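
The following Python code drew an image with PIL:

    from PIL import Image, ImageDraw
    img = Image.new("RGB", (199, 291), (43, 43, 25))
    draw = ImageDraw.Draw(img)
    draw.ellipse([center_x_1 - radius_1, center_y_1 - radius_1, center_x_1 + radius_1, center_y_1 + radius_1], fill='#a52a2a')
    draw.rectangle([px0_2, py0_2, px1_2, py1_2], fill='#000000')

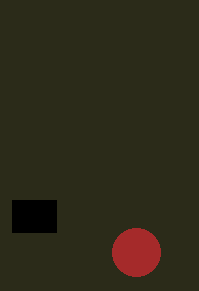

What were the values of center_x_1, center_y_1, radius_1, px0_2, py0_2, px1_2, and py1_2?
center_x_1 = 136, center_y_1 = 252, radius_1 = 24, px0_2 = 12, py0_2 = 200, px1_2 = 56, py1_2 = 232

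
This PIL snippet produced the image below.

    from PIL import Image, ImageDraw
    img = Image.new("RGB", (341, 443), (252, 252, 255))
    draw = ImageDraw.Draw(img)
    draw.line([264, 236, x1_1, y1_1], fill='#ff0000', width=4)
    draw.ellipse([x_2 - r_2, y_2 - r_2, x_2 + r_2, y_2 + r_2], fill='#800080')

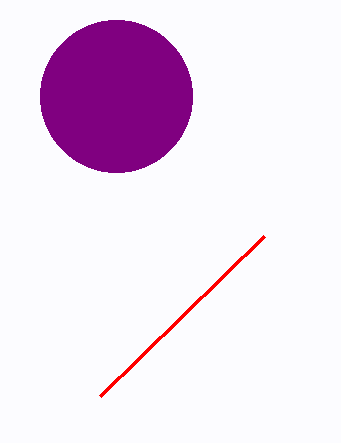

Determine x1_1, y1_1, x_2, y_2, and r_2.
x1_1 = 100, y1_1 = 396, x_2 = 116, y_2 = 96, r_2 = 76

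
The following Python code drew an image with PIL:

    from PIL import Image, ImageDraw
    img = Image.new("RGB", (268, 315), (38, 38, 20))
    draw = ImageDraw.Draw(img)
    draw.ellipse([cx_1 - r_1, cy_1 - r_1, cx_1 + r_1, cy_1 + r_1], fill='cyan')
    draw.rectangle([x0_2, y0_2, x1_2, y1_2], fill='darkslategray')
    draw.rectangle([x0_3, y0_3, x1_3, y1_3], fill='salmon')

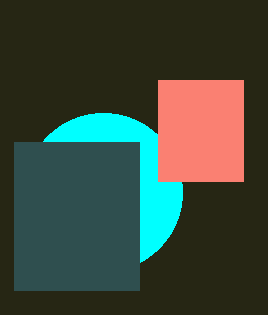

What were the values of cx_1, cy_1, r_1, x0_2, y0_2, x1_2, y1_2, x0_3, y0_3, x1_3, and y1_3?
cx_1 = 103; cy_1 = 192; r_1 = 79; x0_2 = 14; y0_2 = 142; x1_2 = 139; y1_2 = 290; x0_3 = 158; y0_3 = 80; x1_3 = 243; y1_3 = 181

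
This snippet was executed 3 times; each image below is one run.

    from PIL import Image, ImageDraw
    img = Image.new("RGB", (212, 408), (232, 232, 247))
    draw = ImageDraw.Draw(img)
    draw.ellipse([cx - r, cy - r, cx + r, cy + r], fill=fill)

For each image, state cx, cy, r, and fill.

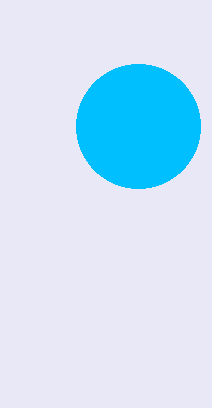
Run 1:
cx = 138, cy = 126, r = 62, fill = 'deepskyblue'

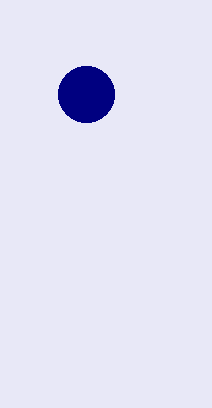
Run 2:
cx = 86, cy = 94, r = 28, fill = 'navy'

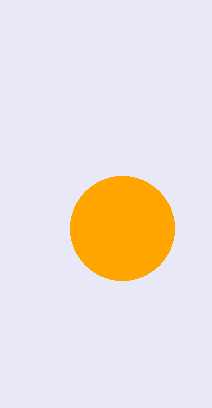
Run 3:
cx = 122
cy = 228
r = 52
fill = 'orange'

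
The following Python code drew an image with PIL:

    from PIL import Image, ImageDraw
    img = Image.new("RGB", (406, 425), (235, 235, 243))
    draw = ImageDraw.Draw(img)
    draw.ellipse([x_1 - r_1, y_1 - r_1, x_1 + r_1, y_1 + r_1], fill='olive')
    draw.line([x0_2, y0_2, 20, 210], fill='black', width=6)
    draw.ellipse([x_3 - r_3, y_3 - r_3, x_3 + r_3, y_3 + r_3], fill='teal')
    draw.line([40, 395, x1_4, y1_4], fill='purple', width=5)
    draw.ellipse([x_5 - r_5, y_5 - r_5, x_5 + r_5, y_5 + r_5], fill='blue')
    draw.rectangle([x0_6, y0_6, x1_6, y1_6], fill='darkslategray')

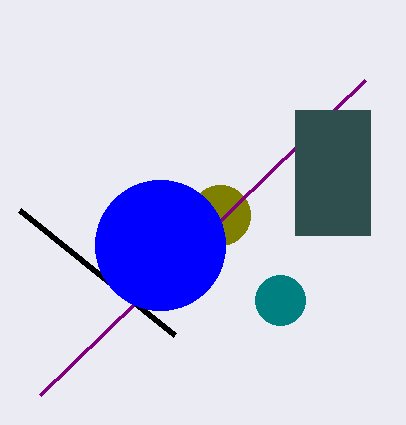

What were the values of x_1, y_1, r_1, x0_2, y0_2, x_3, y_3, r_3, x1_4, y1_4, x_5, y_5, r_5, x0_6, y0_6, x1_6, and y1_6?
x_1 = 220; y_1 = 215; r_1 = 30; x0_2 = 175; y0_2 = 335; x_3 = 280; y_3 = 300; r_3 = 25; x1_4 = 365; y1_4 = 80; x_5 = 160; y_5 = 245; r_5 = 65; x0_6 = 295; y0_6 = 110; x1_6 = 370; y1_6 = 235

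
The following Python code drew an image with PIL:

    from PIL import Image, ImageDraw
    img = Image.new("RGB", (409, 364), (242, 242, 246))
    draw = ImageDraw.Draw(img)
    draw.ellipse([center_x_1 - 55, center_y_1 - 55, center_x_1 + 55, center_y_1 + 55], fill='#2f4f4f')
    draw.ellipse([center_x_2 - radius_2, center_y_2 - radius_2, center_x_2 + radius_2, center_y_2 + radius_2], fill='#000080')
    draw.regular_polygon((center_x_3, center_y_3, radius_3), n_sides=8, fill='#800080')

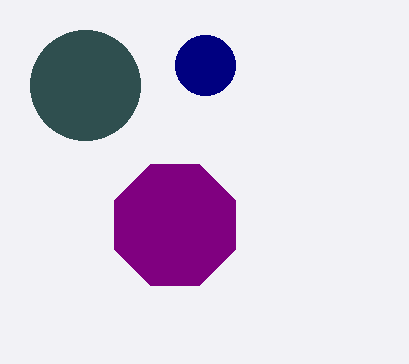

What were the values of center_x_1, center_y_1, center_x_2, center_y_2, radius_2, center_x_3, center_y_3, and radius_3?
center_x_1 = 85
center_y_1 = 85
center_x_2 = 205
center_y_2 = 65
radius_2 = 30
center_x_3 = 175
center_y_3 = 225
radius_3 = 65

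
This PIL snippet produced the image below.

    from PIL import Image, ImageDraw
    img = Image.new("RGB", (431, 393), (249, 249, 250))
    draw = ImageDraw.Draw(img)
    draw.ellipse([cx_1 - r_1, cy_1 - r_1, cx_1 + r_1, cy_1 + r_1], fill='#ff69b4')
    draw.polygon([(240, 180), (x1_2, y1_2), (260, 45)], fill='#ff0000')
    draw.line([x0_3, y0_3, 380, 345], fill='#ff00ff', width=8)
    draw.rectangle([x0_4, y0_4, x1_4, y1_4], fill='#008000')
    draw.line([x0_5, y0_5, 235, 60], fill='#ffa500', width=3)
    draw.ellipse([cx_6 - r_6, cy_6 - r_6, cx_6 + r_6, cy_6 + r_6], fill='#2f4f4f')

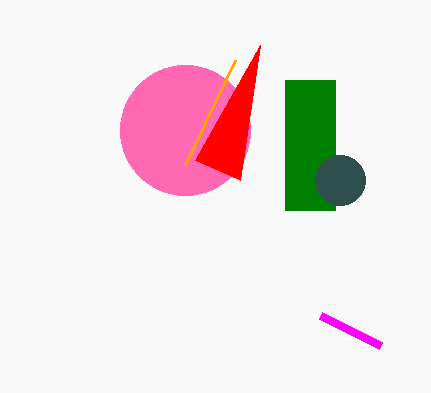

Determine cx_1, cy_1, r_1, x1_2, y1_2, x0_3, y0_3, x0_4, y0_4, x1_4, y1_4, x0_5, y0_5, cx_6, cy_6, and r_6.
cx_1 = 185, cy_1 = 130, r_1 = 65, x1_2 = 195, y1_2 = 160, x0_3 = 320, y0_3 = 315, x0_4 = 285, y0_4 = 80, x1_4 = 335, y1_4 = 210, x0_5 = 185, y0_5 = 165, cx_6 = 340, cy_6 = 180, r_6 = 25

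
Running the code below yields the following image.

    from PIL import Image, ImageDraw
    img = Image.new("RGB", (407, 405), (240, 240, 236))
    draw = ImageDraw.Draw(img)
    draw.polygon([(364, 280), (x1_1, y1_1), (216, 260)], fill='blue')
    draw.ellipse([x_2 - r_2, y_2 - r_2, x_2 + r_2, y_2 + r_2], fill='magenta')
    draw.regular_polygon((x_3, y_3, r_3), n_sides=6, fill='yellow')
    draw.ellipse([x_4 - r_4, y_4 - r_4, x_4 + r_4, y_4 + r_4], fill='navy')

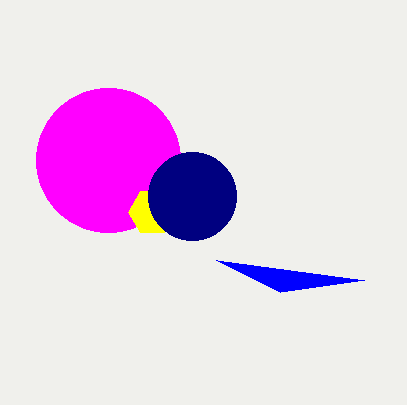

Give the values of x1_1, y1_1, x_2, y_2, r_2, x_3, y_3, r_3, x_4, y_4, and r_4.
x1_1 = 280; y1_1 = 292; x_2 = 108; y_2 = 160; r_2 = 72; x_3 = 152; y_3 = 212; r_3 = 24; x_4 = 192; y_4 = 196; r_4 = 44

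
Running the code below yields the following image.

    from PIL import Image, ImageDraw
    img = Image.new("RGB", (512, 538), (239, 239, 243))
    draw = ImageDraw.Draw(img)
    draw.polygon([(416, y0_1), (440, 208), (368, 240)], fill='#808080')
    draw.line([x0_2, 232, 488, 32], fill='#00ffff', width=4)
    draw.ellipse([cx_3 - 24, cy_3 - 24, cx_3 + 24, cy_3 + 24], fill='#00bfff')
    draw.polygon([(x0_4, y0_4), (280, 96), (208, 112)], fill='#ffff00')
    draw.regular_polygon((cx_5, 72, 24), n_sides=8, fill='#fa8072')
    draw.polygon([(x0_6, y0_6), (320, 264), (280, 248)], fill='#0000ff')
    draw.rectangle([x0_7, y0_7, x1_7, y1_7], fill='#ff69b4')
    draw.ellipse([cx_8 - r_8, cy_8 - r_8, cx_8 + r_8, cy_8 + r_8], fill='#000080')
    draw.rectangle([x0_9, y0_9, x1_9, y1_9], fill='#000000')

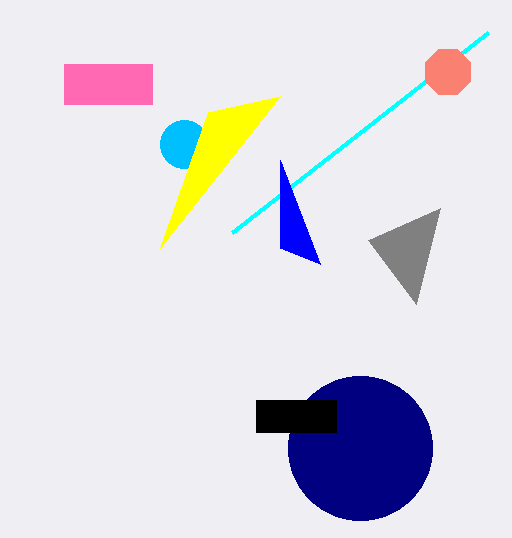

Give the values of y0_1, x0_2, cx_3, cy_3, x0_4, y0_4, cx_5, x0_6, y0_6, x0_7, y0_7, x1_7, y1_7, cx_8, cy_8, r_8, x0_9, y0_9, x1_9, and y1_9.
y0_1 = 304, x0_2 = 232, cx_3 = 184, cy_3 = 144, x0_4 = 160, y0_4 = 248, cx_5 = 448, x0_6 = 280, y0_6 = 160, x0_7 = 64, y0_7 = 64, x1_7 = 152, y1_7 = 104, cx_8 = 360, cy_8 = 448, r_8 = 72, x0_9 = 256, y0_9 = 400, x1_9 = 336, y1_9 = 432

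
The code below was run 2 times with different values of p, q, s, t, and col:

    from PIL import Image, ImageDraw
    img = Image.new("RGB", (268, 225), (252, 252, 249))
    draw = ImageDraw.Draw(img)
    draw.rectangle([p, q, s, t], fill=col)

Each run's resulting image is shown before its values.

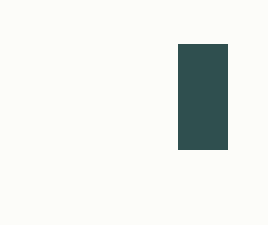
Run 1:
p = 178
q = 44
s = 227
t = 149
col = 'darkslategray'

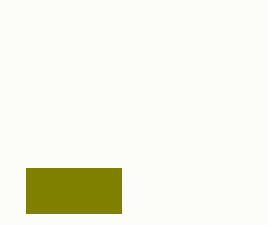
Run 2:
p = 26, q = 168, s = 121, t = 213, col = 'olive'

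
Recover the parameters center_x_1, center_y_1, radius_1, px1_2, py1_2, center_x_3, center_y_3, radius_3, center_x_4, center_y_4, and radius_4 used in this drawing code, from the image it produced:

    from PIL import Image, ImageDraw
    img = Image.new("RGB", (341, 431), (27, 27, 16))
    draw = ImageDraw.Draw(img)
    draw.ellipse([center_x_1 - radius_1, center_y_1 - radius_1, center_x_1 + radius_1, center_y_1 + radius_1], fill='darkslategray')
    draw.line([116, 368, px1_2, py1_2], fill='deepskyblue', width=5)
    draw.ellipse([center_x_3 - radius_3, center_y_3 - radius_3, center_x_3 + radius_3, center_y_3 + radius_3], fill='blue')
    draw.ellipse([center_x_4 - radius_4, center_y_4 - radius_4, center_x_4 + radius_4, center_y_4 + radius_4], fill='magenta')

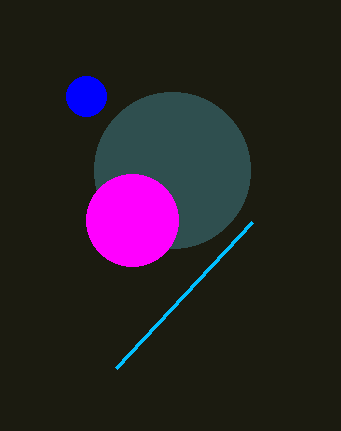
center_x_1 = 172
center_y_1 = 170
radius_1 = 78
px1_2 = 252
py1_2 = 222
center_x_3 = 86
center_y_3 = 96
radius_3 = 20
center_x_4 = 132
center_y_4 = 220
radius_4 = 46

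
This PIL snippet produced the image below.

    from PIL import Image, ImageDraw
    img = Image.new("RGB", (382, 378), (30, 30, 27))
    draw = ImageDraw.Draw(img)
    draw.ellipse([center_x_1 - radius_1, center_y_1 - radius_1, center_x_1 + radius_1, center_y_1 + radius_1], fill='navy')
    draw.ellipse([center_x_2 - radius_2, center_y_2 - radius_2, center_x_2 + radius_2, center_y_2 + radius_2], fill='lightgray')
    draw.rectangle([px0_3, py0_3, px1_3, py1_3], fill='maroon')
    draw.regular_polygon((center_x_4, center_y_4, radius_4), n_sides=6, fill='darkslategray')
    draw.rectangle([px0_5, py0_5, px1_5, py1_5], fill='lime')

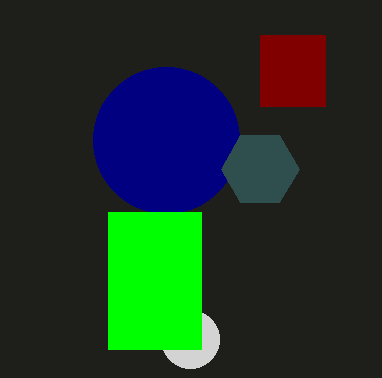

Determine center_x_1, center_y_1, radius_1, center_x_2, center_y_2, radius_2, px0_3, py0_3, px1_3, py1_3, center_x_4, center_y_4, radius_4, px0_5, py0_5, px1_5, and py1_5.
center_x_1 = 166; center_y_1 = 140; radius_1 = 73; center_x_2 = 190; center_y_2 = 339; radius_2 = 29; px0_3 = 260; py0_3 = 35; px1_3 = 325; py1_3 = 106; center_x_4 = 260; center_y_4 = 169; radius_4 = 39; px0_5 = 108; py0_5 = 212; px1_5 = 201; py1_5 = 349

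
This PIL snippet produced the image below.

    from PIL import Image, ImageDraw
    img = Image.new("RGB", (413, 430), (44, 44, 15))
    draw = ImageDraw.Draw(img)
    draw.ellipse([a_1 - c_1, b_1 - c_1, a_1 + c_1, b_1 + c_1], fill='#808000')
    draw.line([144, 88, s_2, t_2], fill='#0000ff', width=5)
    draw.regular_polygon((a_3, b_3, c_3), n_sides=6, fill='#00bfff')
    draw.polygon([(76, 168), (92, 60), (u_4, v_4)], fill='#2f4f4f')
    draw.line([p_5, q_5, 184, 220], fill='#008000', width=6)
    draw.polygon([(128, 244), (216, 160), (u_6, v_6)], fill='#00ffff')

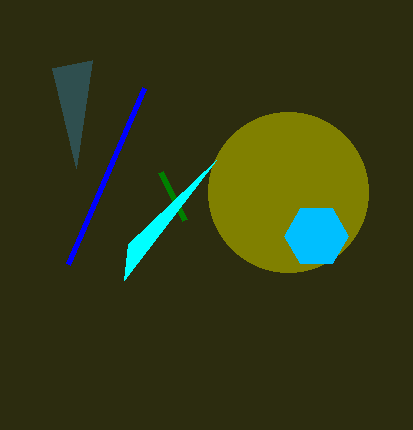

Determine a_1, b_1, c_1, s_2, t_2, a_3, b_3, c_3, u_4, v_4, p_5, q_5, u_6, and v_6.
a_1 = 288
b_1 = 192
c_1 = 80
s_2 = 68
t_2 = 264
a_3 = 316
b_3 = 236
c_3 = 32
u_4 = 52
v_4 = 68
p_5 = 160
q_5 = 172
u_6 = 124
v_6 = 280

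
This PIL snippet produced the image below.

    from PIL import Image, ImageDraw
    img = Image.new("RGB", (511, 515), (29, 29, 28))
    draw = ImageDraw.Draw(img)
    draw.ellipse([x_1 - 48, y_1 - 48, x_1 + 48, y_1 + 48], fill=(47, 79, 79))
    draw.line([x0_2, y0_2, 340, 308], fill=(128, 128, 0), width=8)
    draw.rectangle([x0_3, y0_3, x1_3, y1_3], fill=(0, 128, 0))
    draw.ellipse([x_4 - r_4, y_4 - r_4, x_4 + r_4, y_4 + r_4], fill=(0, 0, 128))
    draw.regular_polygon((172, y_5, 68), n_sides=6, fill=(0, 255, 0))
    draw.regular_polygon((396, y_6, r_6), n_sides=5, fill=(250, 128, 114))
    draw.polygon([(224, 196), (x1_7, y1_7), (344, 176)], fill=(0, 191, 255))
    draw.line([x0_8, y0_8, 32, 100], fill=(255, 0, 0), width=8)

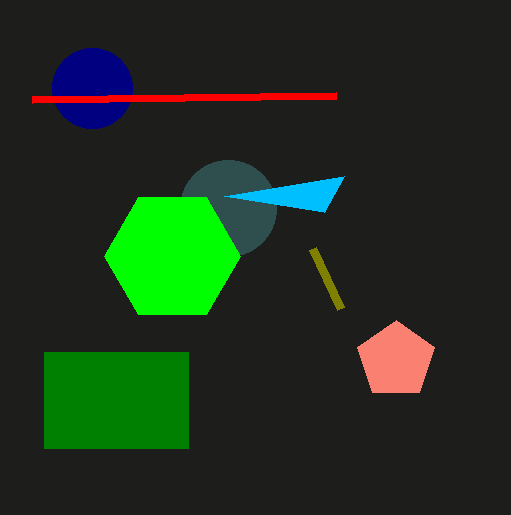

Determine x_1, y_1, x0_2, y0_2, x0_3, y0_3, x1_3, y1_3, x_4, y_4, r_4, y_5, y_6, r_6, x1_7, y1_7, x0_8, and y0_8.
x_1 = 228; y_1 = 208; x0_2 = 312; y0_2 = 248; x0_3 = 44; y0_3 = 352; x1_3 = 188; y1_3 = 448; x_4 = 92; y_4 = 88; r_4 = 40; y_5 = 256; y_6 = 360; r_6 = 40; x1_7 = 324; y1_7 = 212; x0_8 = 336; y0_8 = 96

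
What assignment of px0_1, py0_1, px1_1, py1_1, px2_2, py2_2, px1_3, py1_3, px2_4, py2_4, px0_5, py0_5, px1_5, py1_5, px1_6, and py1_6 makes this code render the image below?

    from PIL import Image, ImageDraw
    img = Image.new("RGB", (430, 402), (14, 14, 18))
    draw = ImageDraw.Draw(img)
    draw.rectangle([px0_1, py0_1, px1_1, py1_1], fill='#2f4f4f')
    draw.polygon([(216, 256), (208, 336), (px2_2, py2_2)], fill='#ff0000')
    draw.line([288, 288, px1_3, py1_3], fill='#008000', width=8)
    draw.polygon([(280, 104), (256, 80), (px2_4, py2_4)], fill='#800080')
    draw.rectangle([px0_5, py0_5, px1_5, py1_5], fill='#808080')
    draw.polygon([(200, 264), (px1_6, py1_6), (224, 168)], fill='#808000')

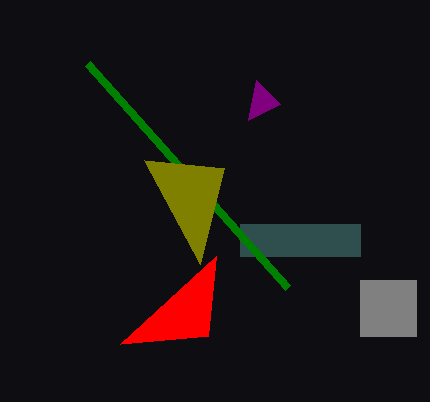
px0_1 = 240; py0_1 = 224; px1_1 = 360; py1_1 = 256; px2_2 = 120; py2_2 = 344; px1_3 = 88; py1_3 = 64; px2_4 = 248; py2_4 = 120; px0_5 = 360; py0_5 = 280; px1_5 = 416; py1_5 = 336; px1_6 = 144; py1_6 = 160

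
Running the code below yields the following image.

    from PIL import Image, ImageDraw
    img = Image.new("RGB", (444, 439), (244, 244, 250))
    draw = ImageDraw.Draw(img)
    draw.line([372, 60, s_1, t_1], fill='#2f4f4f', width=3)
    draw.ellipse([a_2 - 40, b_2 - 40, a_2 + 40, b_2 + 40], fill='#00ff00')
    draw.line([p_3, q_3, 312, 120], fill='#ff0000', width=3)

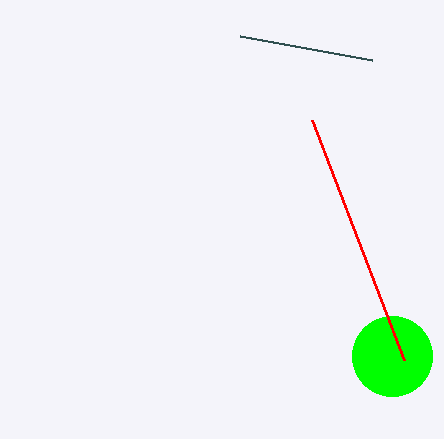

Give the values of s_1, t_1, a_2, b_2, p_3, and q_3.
s_1 = 240, t_1 = 36, a_2 = 392, b_2 = 356, p_3 = 404, q_3 = 360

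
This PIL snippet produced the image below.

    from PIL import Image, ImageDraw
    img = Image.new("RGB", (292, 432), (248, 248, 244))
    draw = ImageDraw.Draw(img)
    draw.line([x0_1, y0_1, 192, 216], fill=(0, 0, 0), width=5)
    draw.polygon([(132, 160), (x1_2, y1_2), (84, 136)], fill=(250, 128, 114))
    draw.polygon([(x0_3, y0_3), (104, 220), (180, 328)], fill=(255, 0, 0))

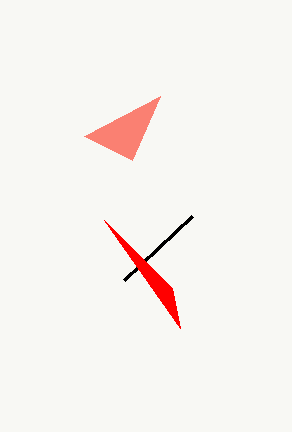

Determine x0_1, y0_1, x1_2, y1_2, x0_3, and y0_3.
x0_1 = 124, y0_1 = 280, x1_2 = 160, y1_2 = 96, x0_3 = 172, y0_3 = 288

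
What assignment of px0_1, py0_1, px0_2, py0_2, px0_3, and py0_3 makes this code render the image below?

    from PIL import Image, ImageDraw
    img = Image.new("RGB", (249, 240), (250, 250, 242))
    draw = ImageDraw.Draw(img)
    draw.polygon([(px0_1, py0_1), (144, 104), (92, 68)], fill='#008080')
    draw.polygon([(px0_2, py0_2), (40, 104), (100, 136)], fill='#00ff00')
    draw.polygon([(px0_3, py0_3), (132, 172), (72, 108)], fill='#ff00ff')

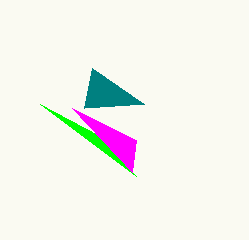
px0_1 = 84
py0_1 = 108
px0_2 = 136
py0_2 = 176
px0_3 = 136
py0_3 = 140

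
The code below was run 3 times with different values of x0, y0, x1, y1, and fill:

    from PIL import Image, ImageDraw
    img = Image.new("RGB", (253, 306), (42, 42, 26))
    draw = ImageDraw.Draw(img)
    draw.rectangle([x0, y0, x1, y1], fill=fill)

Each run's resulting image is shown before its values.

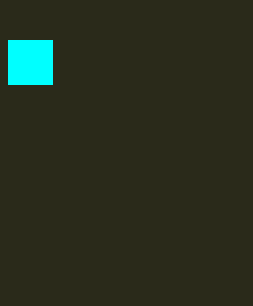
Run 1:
x0 = 8, y0 = 40, x1 = 52, y1 = 84, fill = 'cyan'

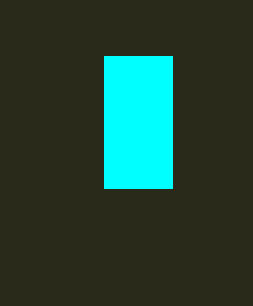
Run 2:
x0 = 104, y0 = 56, x1 = 172, y1 = 188, fill = 'cyan'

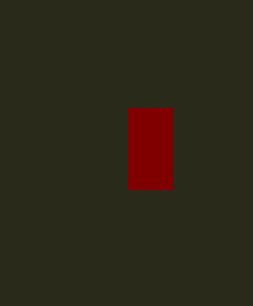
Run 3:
x0 = 128; y0 = 108; x1 = 172; y1 = 188; fill = 'maroon'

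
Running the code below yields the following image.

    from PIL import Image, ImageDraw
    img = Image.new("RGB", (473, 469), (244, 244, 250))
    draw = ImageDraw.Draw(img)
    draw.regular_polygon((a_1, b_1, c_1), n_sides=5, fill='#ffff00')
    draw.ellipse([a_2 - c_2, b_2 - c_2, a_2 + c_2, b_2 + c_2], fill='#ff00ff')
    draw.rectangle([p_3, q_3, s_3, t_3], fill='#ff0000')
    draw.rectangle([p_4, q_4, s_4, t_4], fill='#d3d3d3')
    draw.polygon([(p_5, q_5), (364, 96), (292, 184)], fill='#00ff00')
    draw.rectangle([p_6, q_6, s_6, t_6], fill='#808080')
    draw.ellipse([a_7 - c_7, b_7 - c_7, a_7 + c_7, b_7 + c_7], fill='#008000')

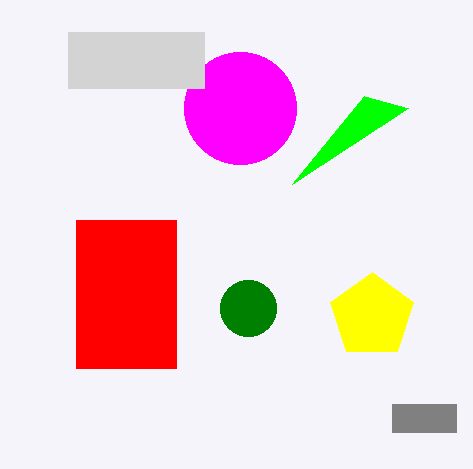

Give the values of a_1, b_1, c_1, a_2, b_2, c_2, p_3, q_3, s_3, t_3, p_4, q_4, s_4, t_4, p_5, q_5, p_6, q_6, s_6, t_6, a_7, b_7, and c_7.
a_1 = 372; b_1 = 316; c_1 = 44; a_2 = 240; b_2 = 108; c_2 = 56; p_3 = 76; q_3 = 220; s_3 = 176; t_3 = 368; p_4 = 68; q_4 = 32; s_4 = 204; t_4 = 88; p_5 = 408; q_5 = 108; p_6 = 392; q_6 = 404; s_6 = 456; t_6 = 432; a_7 = 248; b_7 = 308; c_7 = 28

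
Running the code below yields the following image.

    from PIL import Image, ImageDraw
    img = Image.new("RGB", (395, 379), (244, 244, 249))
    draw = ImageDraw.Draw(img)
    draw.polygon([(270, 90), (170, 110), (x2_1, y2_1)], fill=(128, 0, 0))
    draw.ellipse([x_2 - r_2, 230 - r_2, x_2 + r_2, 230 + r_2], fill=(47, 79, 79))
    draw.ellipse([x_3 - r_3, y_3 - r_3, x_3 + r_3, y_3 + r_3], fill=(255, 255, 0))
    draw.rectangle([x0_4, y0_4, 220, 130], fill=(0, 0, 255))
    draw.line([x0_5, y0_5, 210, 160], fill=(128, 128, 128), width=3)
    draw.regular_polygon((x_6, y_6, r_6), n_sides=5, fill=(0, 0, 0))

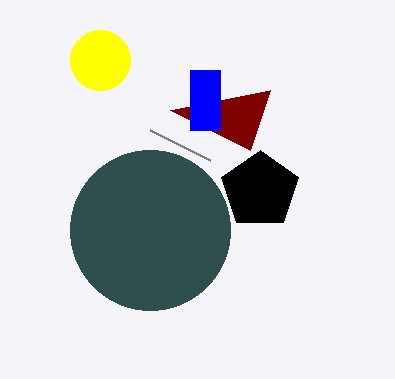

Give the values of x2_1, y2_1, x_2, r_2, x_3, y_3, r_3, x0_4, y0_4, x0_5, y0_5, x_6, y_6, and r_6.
x2_1 = 250; y2_1 = 150; x_2 = 150; r_2 = 80; x_3 = 100; y_3 = 60; r_3 = 30; x0_4 = 190; y0_4 = 70; x0_5 = 150; y0_5 = 130; x_6 = 260; y_6 = 190; r_6 = 40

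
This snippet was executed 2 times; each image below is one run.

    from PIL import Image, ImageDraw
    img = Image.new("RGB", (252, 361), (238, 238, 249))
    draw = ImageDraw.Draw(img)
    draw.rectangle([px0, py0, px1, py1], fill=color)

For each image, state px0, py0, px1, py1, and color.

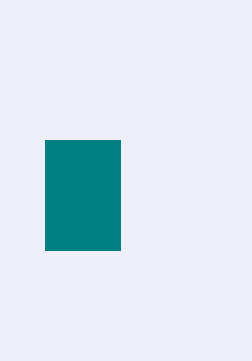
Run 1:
px0 = 45; py0 = 140; px1 = 120; py1 = 250; color = 'teal'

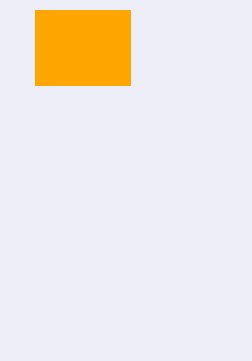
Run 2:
px0 = 35; py0 = 10; px1 = 130; py1 = 85; color = 'orange'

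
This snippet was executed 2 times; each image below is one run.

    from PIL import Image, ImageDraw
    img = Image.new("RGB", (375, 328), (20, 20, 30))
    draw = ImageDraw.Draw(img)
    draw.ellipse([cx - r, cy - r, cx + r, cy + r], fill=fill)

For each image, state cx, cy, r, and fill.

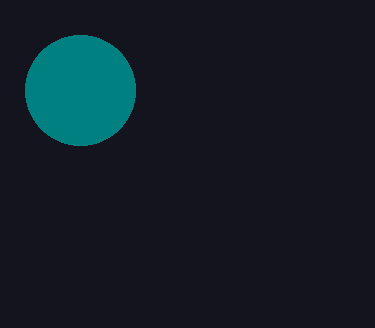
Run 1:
cx = 80; cy = 90; r = 55; fill = 'teal'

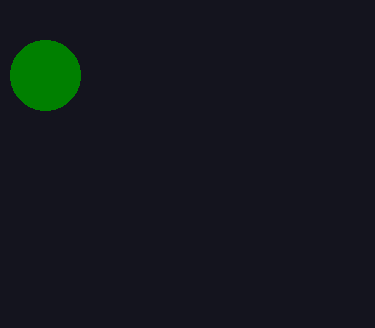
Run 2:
cx = 45; cy = 75; r = 35; fill = 'green'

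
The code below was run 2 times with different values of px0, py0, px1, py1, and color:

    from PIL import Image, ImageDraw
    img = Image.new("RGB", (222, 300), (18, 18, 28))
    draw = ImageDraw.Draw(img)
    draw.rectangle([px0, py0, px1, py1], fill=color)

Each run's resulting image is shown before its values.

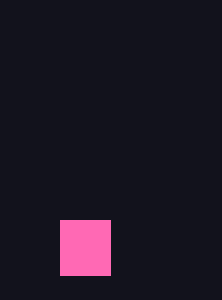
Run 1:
px0 = 60; py0 = 220; px1 = 110; py1 = 275; color = 'hotpink'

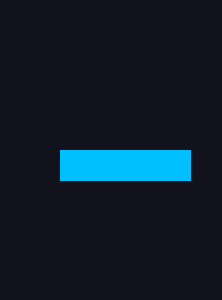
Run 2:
px0 = 60; py0 = 150; px1 = 190; py1 = 180; color = 'deepskyblue'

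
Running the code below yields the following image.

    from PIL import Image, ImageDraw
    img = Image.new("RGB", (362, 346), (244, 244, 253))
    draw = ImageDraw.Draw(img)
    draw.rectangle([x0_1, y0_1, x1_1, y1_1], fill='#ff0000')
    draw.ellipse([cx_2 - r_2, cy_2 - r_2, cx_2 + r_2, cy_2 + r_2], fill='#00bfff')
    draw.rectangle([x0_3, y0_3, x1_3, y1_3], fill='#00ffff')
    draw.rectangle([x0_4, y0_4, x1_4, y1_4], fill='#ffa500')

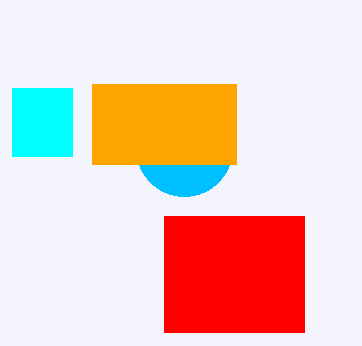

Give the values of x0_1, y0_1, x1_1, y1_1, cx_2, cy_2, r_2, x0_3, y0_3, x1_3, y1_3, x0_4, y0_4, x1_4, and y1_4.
x0_1 = 164
y0_1 = 216
x1_1 = 304
y1_1 = 332
cx_2 = 184
cy_2 = 148
r_2 = 48
x0_3 = 12
y0_3 = 88
x1_3 = 72
y1_3 = 156
x0_4 = 92
y0_4 = 84
x1_4 = 236
y1_4 = 164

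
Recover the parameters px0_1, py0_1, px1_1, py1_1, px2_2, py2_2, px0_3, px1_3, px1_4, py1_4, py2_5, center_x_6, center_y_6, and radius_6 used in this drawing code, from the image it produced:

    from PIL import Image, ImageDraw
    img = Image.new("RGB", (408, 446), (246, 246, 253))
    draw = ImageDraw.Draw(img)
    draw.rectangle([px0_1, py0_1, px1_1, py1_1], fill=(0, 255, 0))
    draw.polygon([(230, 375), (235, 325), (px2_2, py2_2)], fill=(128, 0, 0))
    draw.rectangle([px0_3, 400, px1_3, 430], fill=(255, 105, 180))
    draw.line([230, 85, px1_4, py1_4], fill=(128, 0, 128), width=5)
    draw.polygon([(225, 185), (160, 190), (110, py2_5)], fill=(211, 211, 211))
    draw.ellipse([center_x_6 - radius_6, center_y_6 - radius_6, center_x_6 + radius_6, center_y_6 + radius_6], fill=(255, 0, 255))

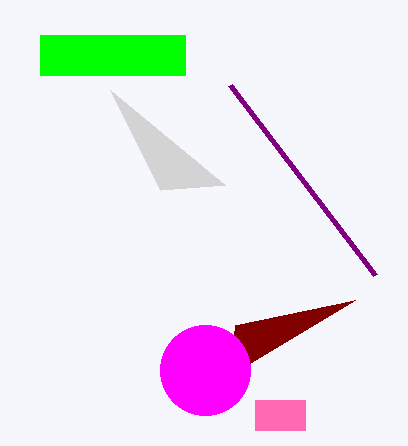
px0_1 = 40, py0_1 = 35, px1_1 = 185, py1_1 = 75, px2_2 = 355, py2_2 = 300, px0_3 = 255, px1_3 = 305, px1_4 = 375, py1_4 = 275, py2_5 = 90, center_x_6 = 205, center_y_6 = 370, radius_6 = 45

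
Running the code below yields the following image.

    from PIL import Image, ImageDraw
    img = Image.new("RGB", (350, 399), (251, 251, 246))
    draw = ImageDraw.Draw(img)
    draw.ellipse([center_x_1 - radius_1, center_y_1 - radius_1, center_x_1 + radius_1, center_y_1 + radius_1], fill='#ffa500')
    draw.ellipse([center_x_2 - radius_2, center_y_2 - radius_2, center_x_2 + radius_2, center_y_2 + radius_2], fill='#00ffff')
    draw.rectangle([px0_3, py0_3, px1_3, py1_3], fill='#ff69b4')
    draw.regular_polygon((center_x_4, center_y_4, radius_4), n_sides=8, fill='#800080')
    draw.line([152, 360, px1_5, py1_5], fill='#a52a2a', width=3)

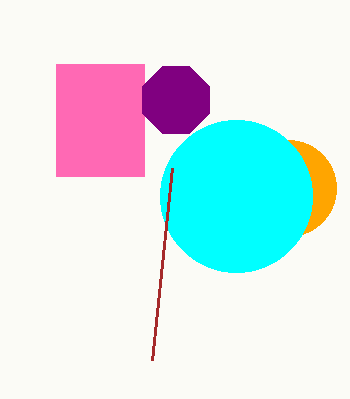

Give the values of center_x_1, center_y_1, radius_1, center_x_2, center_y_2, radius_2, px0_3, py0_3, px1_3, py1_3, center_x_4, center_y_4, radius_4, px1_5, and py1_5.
center_x_1 = 288, center_y_1 = 188, radius_1 = 48, center_x_2 = 236, center_y_2 = 196, radius_2 = 76, px0_3 = 56, py0_3 = 64, px1_3 = 144, py1_3 = 176, center_x_4 = 176, center_y_4 = 100, radius_4 = 36, px1_5 = 172, py1_5 = 168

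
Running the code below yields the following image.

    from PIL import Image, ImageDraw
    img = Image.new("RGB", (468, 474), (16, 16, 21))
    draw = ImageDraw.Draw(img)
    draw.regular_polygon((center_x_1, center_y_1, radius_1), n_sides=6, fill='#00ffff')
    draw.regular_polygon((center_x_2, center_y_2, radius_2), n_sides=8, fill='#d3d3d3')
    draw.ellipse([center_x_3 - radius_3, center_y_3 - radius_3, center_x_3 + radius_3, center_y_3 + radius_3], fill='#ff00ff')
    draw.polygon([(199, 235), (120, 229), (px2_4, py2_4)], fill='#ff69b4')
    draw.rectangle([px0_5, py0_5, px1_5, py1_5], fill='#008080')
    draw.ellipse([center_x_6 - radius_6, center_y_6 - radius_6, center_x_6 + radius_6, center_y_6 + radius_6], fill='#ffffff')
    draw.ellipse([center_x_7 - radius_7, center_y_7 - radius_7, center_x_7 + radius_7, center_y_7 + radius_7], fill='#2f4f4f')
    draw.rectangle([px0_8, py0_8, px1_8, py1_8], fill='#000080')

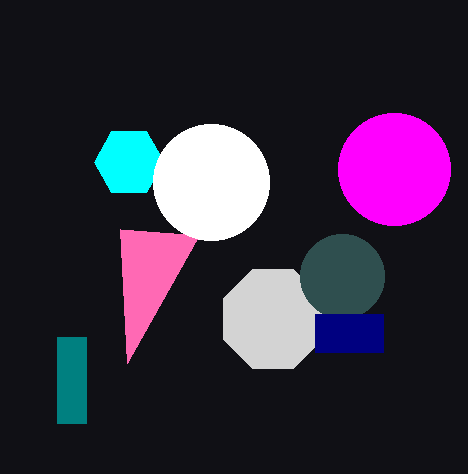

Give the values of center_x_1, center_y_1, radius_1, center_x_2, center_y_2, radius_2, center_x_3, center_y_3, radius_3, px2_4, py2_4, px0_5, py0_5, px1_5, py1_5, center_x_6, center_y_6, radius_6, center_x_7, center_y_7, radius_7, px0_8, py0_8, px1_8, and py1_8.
center_x_1 = 129; center_y_1 = 162; radius_1 = 35; center_x_2 = 273; center_y_2 = 319; radius_2 = 54; center_x_3 = 394; center_y_3 = 169; radius_3 = 56; px2_4 = 127; py2_4 = 363; px0_5 = 57; py0_5 = 337; px1_5 = 86; py1_5 = 423; center_x_6 = 211; center_y_6 = 182; radius_6 = 58; center_x_7 = 342; center_y_7 = 276; radius_7 = 42; px0_8 = 315; py0_8 = 314; px1_8 = 383; py1_8 = 352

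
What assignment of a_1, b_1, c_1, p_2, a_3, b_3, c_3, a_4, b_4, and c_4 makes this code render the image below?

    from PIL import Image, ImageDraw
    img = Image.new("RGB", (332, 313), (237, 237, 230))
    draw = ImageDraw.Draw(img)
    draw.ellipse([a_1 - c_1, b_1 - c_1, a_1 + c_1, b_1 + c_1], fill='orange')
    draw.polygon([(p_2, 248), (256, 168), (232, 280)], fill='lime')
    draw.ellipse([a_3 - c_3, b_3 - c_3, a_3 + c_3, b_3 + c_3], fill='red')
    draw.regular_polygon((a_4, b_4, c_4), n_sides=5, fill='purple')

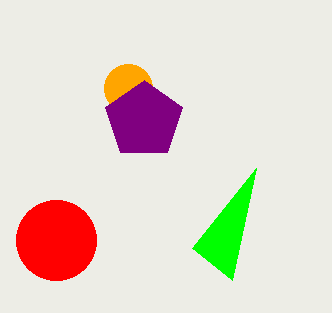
a_1 = 128, b_1 = 88, c_1 = 24, p_2 = 192, a_3 = 56, b_3 = 240, c_3 = 40, a_4 = 144, b_4 = 120, c_4 = 40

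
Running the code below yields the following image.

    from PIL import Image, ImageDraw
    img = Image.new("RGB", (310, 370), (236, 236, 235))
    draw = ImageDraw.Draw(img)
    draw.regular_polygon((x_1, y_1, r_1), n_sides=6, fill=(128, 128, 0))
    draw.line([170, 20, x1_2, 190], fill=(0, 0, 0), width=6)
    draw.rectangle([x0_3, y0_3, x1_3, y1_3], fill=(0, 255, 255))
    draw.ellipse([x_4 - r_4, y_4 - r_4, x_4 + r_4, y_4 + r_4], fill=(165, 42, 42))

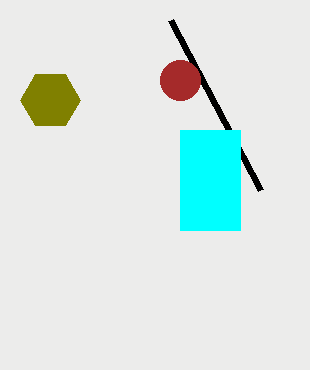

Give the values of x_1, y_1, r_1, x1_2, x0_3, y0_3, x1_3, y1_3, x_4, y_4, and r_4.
x_1 = 50; y_1 = 100; r_1 = 30; x1_2 = 260; x0_3 = 180; y0_3 = 130; x1_3 = 240; y1_3 = 230; x_4 = 180; y_4 = 80; r_4 = 20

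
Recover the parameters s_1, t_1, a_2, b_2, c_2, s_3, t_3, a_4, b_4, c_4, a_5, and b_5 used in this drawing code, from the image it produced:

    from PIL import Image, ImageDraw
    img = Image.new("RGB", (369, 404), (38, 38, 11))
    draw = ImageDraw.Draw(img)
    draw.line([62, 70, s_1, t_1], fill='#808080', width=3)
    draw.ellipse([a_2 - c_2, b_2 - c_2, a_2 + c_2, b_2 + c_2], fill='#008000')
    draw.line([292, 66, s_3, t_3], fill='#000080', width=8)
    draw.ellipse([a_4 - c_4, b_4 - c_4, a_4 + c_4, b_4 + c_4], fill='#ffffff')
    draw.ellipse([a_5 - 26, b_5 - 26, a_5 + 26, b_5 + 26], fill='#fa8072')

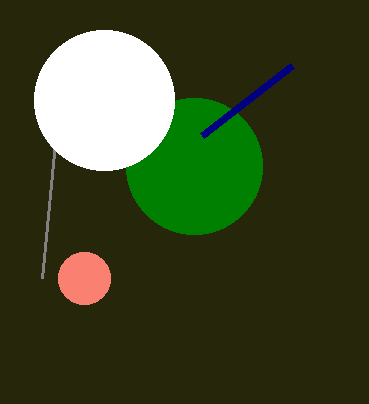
s_1 = 42, t_1 = 278, a_2 = 194, b_2 = 166, c_2 = 68, s_3 = 202, t_3 = 136, a_4 = 104, b_4 = 100, c_4 = 70, a_5 = 84, b_5 = 278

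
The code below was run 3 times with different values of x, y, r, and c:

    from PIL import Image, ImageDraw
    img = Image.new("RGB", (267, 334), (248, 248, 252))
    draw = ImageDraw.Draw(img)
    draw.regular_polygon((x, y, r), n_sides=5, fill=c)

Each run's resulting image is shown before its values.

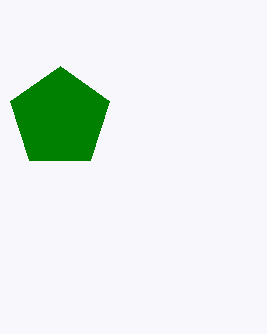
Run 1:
x = 60; y = 118; r = 52; c = 'green'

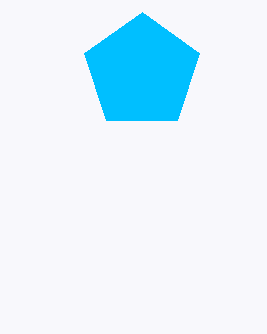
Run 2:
x = 142, y = 72, r = 60, c = 'deepskyblue'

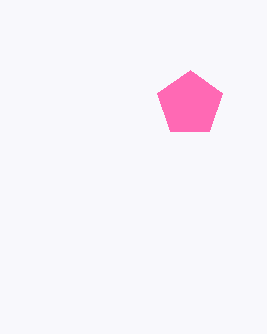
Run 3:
x = 190
y = 104
r = 34
c = 'hotpink'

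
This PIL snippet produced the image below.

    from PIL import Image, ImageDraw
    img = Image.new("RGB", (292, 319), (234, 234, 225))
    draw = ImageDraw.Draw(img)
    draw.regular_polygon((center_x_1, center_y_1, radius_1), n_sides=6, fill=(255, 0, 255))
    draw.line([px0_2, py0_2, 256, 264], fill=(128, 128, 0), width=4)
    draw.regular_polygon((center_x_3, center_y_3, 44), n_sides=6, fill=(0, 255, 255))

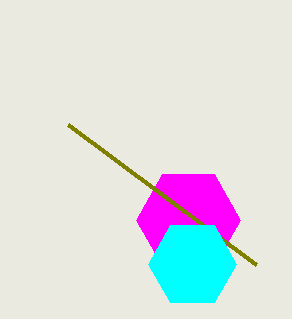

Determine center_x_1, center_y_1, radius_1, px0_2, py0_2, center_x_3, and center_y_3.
center_x_1 = 188; center_y_1 = 220; radius_1 = 52; px0_2 = 68; py0_2 = 124; center_x_3 = 192; center_y_3 = 264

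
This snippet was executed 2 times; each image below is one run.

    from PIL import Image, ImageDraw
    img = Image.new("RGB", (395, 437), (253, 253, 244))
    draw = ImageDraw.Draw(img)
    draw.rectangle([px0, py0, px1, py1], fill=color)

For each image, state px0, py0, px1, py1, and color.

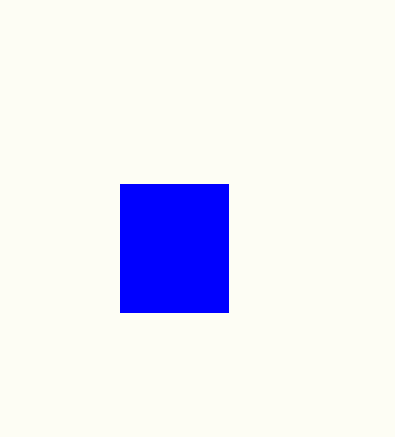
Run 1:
px0 = 120, py0 = 184, px1 = 228, py1 = 312, color = 'blue'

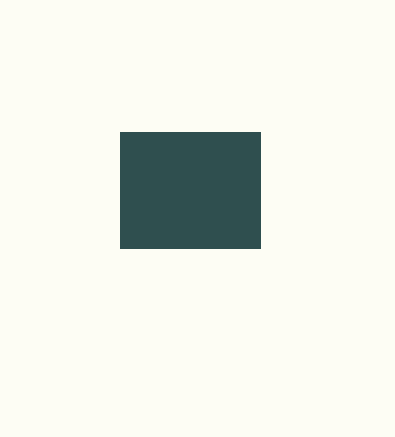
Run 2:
px0 = 120
py0 = 132
px1 = 260
py1 = 248
color = 'darkslategray'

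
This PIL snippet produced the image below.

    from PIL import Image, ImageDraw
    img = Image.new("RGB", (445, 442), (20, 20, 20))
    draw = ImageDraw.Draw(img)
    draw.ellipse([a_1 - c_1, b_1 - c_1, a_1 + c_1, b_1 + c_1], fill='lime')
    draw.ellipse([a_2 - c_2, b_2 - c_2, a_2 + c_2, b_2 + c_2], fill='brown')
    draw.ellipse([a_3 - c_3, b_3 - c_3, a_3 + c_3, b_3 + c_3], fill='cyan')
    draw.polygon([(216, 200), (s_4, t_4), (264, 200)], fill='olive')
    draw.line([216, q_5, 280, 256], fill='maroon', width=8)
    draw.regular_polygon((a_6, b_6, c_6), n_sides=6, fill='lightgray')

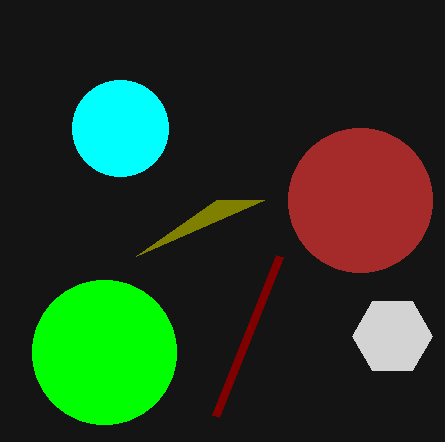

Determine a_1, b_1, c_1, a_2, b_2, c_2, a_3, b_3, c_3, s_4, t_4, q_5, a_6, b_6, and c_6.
a_1 = 104; b_1 = 352; c_1 = 72; a_2 = 360; b_2 = 200; c_2 = 72; a_3 = 120; b_3 = 128; c_3 = 48; s_4 = 136; t_4 = 256; q_5 = 416; a_6 = 392; b_6 = 336; c_6 = 40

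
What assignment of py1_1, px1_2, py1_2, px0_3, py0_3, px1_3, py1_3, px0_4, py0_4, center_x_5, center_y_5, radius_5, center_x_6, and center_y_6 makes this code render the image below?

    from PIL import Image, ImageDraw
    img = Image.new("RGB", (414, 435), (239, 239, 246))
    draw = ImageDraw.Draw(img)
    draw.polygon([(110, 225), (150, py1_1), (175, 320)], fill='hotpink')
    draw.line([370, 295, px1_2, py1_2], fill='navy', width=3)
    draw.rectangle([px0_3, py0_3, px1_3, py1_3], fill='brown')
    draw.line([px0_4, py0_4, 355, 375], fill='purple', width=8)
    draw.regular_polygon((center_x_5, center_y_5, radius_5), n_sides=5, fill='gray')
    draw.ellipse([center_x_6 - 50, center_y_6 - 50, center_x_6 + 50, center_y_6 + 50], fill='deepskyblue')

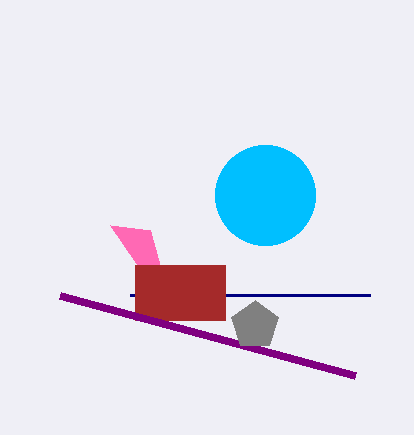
py1_1 = 230, px1_2 = 130, py1_2 = 295, px0_3 = 135, py0_3 = 265, px1_3 = 225, py1_3 = 320, px0_4 = 60, py0_4 = 295, center_x_5 = 255, center_y_5 = 325, radius_5 = 25, center_x_6 = 265, center_y_6 = 195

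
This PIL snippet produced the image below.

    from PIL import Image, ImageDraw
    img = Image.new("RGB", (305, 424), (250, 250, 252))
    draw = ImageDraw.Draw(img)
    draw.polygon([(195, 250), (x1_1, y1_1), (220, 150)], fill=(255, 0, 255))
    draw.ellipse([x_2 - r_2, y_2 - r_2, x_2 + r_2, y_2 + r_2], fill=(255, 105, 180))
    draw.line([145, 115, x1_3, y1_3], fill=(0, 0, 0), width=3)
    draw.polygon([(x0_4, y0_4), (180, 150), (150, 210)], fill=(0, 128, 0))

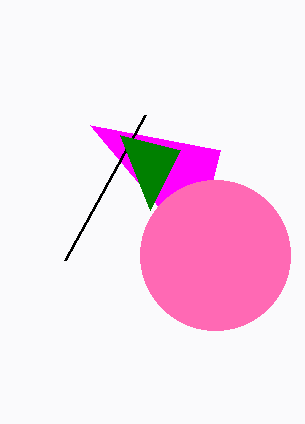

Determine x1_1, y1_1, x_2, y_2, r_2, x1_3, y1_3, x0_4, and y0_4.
x1_1 = 90, y1_1 = 125, x_2 = 215, y_2 = 255, r_2 = 75, x1_3 = 65, y1_3 = 260, x0_4 = 120, y0_4 = 135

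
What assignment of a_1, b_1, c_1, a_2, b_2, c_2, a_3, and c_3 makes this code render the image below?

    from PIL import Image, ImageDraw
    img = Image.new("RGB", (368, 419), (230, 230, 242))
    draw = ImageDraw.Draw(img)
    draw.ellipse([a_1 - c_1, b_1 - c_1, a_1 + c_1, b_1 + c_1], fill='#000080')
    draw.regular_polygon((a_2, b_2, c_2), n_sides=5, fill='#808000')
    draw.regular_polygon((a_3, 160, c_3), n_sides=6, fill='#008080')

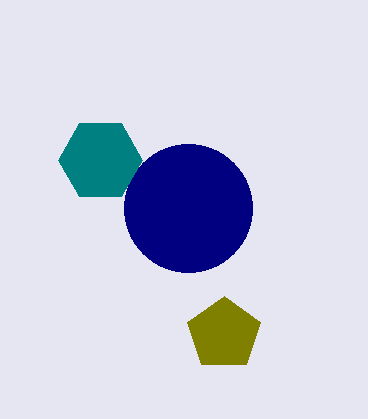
a_1 = 188, b_1 = 208, c_1 = 64, a_2 = 224, b_2 = 334, c_2 = 38, a_3 = 100, c_3 = 42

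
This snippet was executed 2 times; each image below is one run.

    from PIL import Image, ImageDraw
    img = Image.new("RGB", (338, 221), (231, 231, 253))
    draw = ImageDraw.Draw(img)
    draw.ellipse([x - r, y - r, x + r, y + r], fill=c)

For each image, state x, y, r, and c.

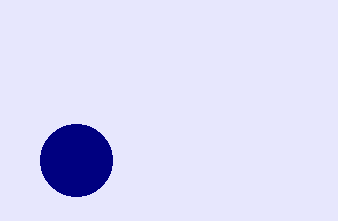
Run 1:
x = 76; y = 160; r = 36; c = 'navy'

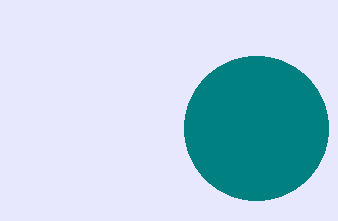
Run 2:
x = 256
y = 128
r = 72
c = 'teal'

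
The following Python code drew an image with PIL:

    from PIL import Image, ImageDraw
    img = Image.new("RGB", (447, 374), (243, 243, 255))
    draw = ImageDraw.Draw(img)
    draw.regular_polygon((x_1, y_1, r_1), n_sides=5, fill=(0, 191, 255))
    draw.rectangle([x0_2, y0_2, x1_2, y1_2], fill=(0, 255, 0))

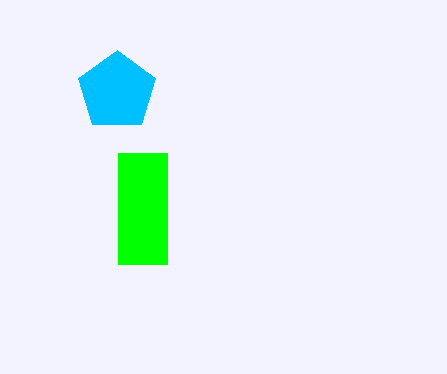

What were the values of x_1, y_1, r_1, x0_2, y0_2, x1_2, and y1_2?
x_1 = 117; y_1 = 91; r_1 = 41; x0_2 = 118; y0_2 = 153; x1_2 = 167; y1_2 = 264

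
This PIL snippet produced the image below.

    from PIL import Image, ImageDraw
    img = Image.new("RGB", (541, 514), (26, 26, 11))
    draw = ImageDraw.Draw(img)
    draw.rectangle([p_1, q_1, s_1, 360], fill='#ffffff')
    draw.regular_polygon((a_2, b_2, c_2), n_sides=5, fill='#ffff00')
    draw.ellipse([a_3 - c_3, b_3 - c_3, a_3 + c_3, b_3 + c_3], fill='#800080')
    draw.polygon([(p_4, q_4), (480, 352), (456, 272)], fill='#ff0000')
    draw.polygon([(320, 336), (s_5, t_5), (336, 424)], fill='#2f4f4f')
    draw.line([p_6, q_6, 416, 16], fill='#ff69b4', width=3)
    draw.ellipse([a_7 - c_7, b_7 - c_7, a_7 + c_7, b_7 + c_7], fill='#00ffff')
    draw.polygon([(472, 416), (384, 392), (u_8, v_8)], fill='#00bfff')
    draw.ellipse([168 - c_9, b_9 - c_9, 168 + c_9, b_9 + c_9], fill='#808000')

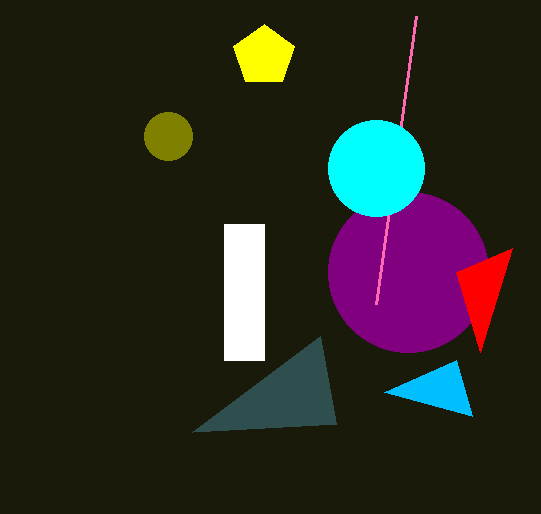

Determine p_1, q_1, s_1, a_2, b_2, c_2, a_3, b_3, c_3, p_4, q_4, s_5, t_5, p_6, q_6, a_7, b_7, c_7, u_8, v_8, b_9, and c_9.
p_1 = 224; q_1 = 224; s_1 = 264; a_2 = 264; b_2 = 56; c_2 = 32; a_3 = 408; b_3 = 272; c_3 = 80; p_4 = 512; q_4 = 248; s_5 = 192; t_5 = 432; p_6 = 376; q_6 = 304; a_7 = 376; b_7 = 168; c_7 = 48; u_8 = 456; v_8 = 360; b_9 = 136; c_9 = 24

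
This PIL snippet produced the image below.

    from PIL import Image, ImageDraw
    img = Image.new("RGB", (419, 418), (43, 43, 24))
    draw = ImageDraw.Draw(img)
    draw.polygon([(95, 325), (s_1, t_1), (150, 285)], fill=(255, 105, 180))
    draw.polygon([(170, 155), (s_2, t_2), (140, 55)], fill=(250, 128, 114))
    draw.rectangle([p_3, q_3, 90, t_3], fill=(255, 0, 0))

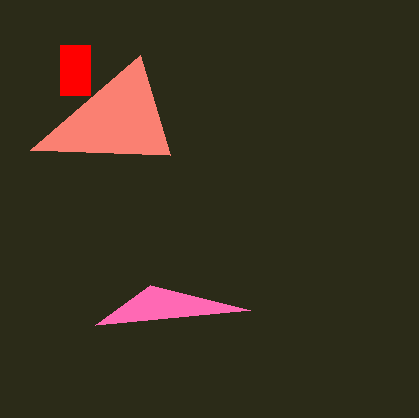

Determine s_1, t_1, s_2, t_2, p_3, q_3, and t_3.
s_1 = 250
t_1 = 310
s_2 = 30
t_2 = 150
p_3 = 60
q_3 = 45
t_3 = 95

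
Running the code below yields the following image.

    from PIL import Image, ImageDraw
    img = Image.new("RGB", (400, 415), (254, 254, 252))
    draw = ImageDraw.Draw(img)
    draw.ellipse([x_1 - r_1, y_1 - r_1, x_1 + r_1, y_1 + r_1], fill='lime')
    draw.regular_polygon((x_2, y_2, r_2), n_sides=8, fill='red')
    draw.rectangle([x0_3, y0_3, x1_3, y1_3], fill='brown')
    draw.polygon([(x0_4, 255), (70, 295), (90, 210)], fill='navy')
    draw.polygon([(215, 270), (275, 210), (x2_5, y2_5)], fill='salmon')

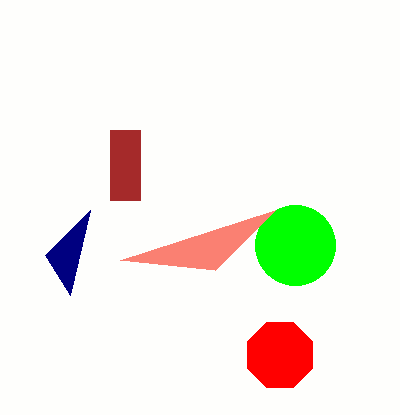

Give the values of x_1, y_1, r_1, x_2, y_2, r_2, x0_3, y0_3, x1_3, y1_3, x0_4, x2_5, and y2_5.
x_1 = 295
y_1 = 245
r_1 = 40
x_2 = 280
y_2 = 355
r_2 = 35
x0_3 = 110
y0_3 = 130
x1_3 = 140
y1_3 = 200
x0_4 = 45
x2_5 = 120
y2_5 = 260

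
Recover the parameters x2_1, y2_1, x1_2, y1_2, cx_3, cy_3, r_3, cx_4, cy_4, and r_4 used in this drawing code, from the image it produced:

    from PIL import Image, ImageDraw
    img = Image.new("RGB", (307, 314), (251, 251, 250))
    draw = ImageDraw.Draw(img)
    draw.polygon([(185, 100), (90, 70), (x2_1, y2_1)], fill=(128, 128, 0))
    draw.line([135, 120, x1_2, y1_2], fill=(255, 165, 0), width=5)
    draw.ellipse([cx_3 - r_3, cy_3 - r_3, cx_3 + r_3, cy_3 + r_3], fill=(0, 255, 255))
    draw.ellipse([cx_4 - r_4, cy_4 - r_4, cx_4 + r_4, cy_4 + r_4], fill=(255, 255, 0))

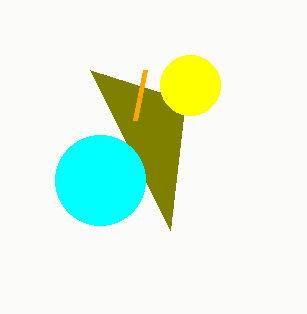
x2_1 = 170; y2_1 = 230; x1_2 = 145; y1_2 = 70; cx_3 = 100; cy_3 = 180; r_3 = 45; cx_4 = 190; cy_4 = 85; r_4 = 30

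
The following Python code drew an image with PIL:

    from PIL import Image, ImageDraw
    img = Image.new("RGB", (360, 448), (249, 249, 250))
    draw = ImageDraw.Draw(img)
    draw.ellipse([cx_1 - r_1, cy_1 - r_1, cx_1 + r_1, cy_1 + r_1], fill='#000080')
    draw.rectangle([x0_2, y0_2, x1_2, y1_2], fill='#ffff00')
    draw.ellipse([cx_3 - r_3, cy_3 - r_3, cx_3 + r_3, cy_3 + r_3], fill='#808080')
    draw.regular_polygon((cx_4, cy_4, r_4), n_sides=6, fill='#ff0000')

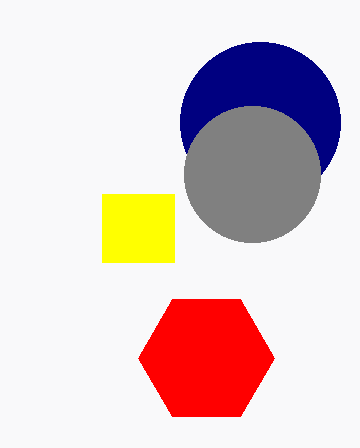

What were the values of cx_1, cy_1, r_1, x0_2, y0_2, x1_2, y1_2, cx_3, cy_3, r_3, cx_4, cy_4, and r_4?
cx_1 = 260, cy_1 = 122, r_1 = 80, x0_2 = 102, y0_2 = 194, x1_2 = 174, y1_2 = 262, cx_3 = 252, cy_3 = 174, r_3 = 68, cx_4 = 206, cy_4 = 358, r_4 = 68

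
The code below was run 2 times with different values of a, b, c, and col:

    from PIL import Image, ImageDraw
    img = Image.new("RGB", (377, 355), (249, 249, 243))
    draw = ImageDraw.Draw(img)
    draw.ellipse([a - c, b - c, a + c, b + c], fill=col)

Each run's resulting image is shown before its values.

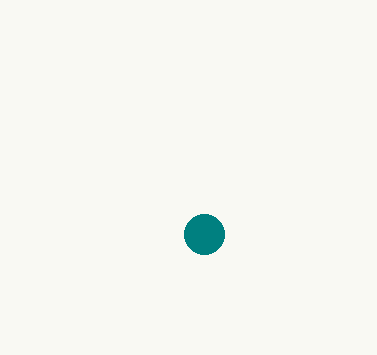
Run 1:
a = 204, b = 234, c = 20, col = 'teal'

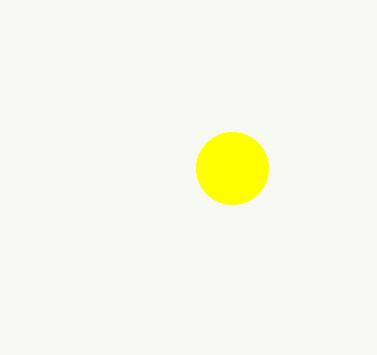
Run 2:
a = 232; b = 168; c = 36; col = 'yellow'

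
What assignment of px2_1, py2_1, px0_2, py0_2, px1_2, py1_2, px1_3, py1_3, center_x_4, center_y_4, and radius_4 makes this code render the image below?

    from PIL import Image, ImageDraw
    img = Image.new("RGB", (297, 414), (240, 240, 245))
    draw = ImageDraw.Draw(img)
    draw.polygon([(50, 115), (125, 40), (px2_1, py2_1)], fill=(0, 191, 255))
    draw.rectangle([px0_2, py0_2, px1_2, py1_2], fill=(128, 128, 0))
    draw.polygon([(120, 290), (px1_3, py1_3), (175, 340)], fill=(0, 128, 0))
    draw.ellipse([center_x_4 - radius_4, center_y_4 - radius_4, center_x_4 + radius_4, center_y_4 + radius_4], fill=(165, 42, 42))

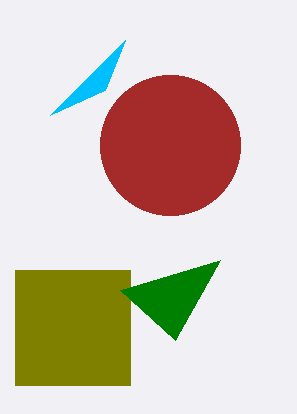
px2_1 = 105; py2_1 = 90; px0_2 = 15; py0_2 = 270; px1_2 = 130; py1_2 = 385; px1_3 = 220; py1_3 = 260; center_x_4 = 170; center_y_4 = 145; radius_4 = 70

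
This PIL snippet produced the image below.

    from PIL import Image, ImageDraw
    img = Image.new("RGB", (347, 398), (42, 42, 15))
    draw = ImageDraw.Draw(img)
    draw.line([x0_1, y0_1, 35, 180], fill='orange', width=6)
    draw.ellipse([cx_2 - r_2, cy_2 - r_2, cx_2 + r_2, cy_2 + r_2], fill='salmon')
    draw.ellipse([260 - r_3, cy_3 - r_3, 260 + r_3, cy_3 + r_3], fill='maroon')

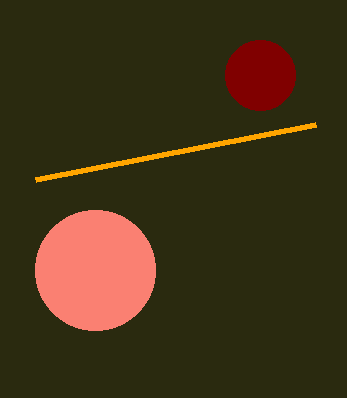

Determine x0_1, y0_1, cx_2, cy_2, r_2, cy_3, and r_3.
x0_1 = 315; y0_1 = 125; cx_2 = 95; cy_2 = 270; r_2 = 60; cy_3 = 75; r_3 = 35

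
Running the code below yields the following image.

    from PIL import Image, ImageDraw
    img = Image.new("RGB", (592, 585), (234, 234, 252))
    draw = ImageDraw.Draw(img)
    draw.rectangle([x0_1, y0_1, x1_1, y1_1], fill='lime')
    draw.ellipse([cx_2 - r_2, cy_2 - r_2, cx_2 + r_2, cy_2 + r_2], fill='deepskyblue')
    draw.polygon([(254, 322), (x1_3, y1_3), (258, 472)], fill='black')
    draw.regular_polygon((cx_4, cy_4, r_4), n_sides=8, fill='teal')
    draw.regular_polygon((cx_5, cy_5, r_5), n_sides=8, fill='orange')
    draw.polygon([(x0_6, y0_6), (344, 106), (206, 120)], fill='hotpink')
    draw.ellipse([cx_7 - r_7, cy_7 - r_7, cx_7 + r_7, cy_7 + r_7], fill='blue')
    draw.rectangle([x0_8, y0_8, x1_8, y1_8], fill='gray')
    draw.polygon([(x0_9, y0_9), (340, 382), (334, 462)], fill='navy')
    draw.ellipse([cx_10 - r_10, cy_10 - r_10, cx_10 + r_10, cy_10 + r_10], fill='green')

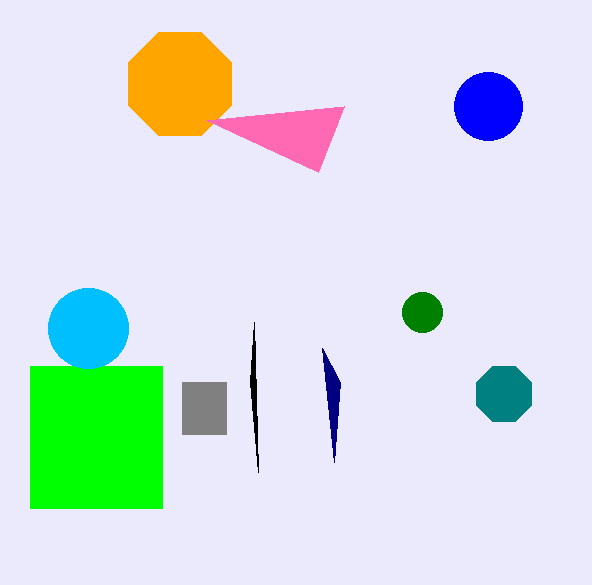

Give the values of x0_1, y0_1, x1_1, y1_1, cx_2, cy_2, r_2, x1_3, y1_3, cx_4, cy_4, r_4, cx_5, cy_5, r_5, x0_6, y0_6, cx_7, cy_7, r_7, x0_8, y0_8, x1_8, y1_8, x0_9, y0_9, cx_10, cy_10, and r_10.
x0_1 = 30, y0_1 = 366, x1_1 = 162, y1_1 = 508, cx_2 = 88, cy_2 = 328, r_2 = 40, x1_3 = 250, y1_3 = 382, cx_4 = 504, cy_4 = 394, r_4 = 30, cx_5 = 180, cy_5 = 84, r_5 = 56, x0_6 = 318, y0_6 = 172, cx_7 = 488, cy_7 = 106, r_7 = 34, x0_8 = 182, y0_8 = 382, x1_8 = 226, y1_8 = 434, x0_9 = 322, y0_9 = 348, cx_10 = 422, cy_10 = 312, r_10 = 20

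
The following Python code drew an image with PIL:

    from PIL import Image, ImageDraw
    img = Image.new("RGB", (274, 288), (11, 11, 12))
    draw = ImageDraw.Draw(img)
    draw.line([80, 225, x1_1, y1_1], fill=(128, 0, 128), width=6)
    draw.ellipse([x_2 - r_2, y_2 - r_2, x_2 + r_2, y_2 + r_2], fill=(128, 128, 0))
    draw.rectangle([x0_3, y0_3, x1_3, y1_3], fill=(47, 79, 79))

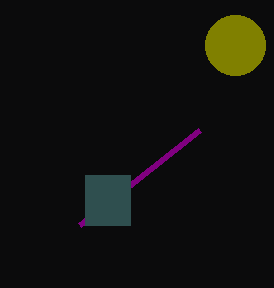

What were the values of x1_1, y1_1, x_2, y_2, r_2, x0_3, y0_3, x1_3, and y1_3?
x1_1 = 200, y1_1 = 130, x_2 = 235, y_2 = 45, r_2 = 30, x0_3 = 85, y0_3 = 175, x1_3 = 130, y1_3 = 225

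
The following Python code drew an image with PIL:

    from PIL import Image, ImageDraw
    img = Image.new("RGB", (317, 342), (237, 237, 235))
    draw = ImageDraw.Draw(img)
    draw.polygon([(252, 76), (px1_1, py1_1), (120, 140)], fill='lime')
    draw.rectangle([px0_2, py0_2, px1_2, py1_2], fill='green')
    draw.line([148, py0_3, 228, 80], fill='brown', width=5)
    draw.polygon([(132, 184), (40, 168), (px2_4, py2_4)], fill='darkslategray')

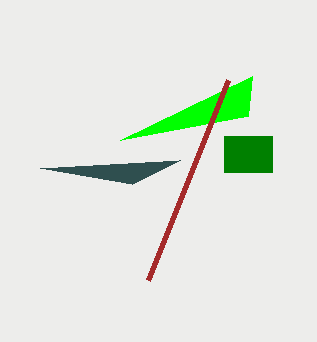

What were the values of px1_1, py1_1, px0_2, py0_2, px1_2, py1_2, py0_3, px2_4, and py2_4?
px1_1 = 248, py1_1 = 116, px0_2 = 224, py0_2 = 136, px1_2 = 272, py1_2 = 172, py0_3 = 280, px2_4 = 180, py2_4 = 160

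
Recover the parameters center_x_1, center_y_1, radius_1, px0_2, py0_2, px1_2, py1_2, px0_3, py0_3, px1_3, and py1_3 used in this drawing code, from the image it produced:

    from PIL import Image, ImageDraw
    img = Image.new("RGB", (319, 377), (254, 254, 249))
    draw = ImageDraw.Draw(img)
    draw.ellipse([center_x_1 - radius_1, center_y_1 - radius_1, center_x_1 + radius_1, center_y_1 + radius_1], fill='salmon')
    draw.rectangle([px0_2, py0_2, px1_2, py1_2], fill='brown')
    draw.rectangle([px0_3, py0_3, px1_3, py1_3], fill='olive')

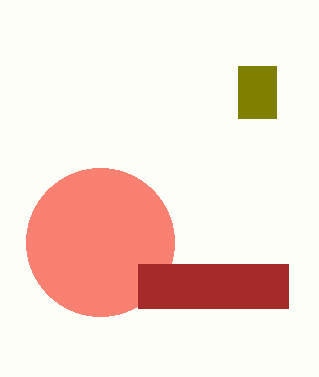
center_x_1 = 100; center_y_1 = 242; radius_1 = 74; px0_2 = 138; py0_2 = 264; px1_2 = 288; py1_2 = 308; px0_3 = 238; py0_3 = 66; px1_3 = 276; py1_3 = 118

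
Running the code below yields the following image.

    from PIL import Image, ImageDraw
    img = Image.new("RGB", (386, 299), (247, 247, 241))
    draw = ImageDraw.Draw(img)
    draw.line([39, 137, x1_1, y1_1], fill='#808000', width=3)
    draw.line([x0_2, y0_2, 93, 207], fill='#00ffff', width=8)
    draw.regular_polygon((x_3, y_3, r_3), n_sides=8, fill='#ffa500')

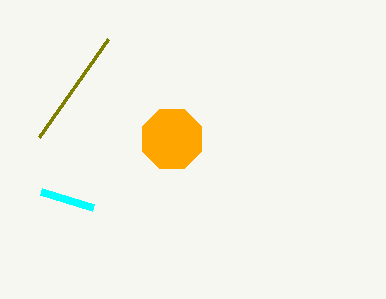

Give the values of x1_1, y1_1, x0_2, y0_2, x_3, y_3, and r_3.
x1_1 = 108, y1_1 = 39, x0_2 = 41, y0_2 = 191, x_3 = 172, y_3 = 139, r_3 = 32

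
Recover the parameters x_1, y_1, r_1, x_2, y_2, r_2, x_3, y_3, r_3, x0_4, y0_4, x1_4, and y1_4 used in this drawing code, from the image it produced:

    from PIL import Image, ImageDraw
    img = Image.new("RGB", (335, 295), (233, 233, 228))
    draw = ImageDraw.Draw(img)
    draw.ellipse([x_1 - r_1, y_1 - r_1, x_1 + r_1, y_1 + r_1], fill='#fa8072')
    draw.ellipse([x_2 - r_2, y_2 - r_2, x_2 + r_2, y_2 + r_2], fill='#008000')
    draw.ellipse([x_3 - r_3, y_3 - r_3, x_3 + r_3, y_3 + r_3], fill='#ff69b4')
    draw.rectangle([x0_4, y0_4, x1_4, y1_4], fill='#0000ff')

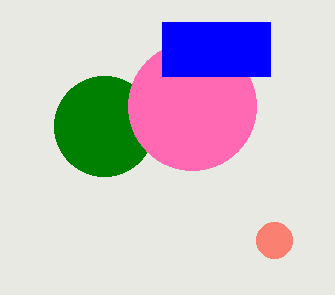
x_1 = 274; y_1 = 240; r_1 = 18; x_2 = 104; y_2 = 126; r_2 = 50; x_3 = 192; y_3 = 106; r_3 = 64; x0_4 = 162; y0_4 = 22; x1_4 = 270; y1_4 = 76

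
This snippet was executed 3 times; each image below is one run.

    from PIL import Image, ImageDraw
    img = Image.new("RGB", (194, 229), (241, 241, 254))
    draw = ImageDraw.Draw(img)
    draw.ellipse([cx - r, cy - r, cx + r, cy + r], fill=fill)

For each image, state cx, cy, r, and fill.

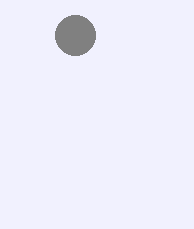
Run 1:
cx = 75
cy = 35
r = 20
fill = 'gray'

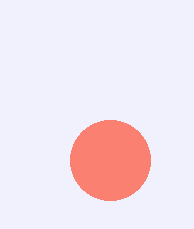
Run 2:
cx = 110
cy = 160
r = 40
fill = 'salmon'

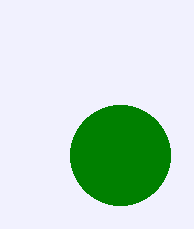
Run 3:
cx = 120, cy = 155, r = 50, fill = 'green'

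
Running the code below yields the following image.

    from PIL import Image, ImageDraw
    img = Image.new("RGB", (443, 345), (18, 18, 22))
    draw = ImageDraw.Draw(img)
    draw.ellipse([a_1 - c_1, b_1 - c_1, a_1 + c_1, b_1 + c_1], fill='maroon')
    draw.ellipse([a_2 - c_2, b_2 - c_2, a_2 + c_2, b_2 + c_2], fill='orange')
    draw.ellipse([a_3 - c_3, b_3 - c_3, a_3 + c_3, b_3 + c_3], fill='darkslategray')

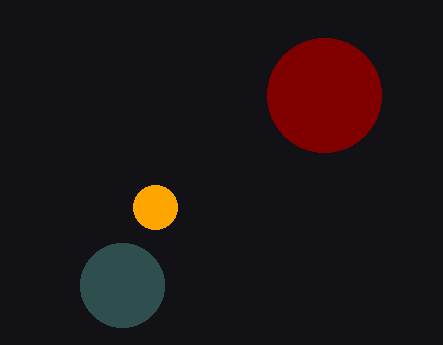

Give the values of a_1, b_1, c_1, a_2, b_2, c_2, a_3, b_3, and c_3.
a_1 = 324; b_1 = 95; c_1 = 57; a_2 = 155; b_2 = 207; c_2 = 22; a_3 = 122; b_3 = 285; c_3 = 42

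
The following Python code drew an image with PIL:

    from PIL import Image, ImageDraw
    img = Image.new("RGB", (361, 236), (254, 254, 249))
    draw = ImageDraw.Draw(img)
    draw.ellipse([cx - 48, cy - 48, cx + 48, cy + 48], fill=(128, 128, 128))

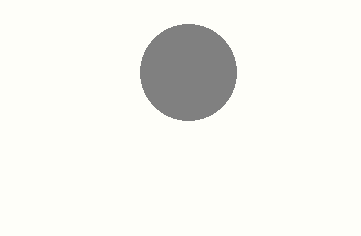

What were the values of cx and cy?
cx = 188; cy = 72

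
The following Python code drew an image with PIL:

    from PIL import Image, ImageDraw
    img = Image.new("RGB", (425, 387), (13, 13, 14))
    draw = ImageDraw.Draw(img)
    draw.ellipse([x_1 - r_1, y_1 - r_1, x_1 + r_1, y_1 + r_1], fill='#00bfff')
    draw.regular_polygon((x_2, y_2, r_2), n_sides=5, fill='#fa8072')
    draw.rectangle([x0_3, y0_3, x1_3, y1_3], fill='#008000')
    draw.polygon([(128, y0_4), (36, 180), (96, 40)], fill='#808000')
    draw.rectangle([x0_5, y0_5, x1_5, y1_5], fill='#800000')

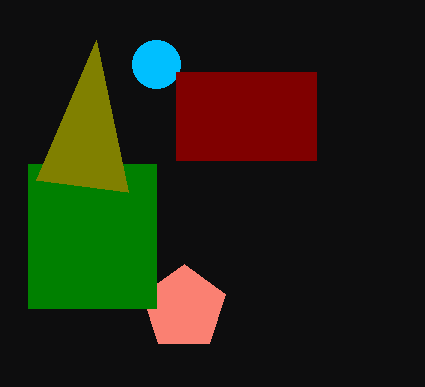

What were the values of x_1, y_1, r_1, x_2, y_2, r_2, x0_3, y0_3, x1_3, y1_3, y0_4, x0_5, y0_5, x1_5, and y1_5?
x_1 = 156, y_1 = 64, r_1 = 24, x_2 = 184, y_2 = 308, r_2 = 44, x0_3 = 28, y0_3 = 164, x1_3 = 156, y1_3 = 308, y0_4 = 192, x0_5 = 176, y0_5 = 72, x1_5 = 316, y1_5 = 160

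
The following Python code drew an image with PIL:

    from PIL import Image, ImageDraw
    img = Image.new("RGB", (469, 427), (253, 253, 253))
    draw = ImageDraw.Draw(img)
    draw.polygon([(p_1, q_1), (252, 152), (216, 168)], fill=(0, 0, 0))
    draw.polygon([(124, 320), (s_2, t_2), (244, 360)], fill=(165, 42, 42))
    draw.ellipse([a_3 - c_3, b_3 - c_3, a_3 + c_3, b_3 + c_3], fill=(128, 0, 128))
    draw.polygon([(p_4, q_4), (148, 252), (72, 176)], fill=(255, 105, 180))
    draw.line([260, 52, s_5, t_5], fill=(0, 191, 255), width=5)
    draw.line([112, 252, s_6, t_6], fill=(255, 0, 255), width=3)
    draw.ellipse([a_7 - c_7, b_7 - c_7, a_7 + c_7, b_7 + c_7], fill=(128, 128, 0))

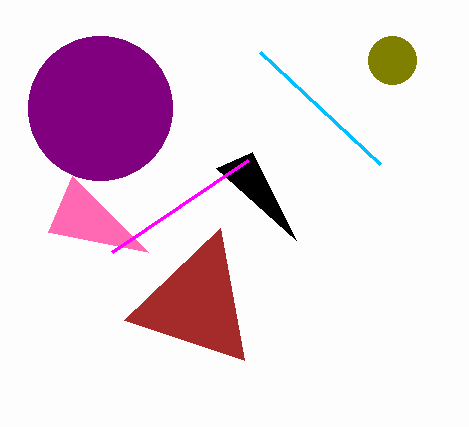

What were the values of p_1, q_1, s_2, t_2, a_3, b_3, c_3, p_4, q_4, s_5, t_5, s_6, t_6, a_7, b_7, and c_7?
p_1 = 296
q_1 = 240
s_2 = 220
t_2 = 228
a_3 = 100
b_3 = 108
c_3 = 72
p_4 = 48
q_4 = 232
s_5 = 380
t_5 = 164
s_6 = 248
t_6 = 160
a_7 = 392
b_7 = 60
c_7 = 24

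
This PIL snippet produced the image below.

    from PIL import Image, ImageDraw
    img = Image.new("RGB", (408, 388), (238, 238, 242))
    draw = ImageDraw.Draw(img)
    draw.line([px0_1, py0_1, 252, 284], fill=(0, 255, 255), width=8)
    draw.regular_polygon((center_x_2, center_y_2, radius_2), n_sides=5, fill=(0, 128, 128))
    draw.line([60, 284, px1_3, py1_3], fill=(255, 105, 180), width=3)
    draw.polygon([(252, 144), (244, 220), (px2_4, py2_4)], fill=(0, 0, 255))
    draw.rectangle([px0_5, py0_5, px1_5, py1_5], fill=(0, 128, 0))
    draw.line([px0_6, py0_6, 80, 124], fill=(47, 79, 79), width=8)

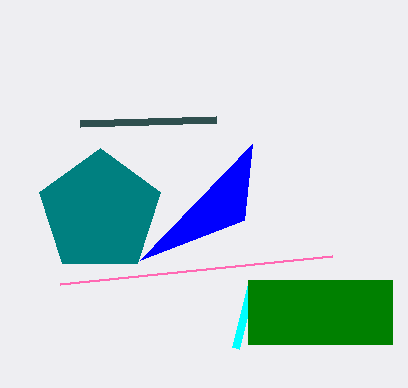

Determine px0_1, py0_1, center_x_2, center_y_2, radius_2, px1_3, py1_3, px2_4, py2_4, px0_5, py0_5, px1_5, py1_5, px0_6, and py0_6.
px0_1 = 236; py0_1 = 348; center_x_2 = 100; center_y_2 = 212; radius_2 = 64; px1_3 = 332; py1_3 = 256; px2_4 = 140; py2_4 = 260; px0_5 = 248; py0_5 = 280; px1_5 = 392; py1_5 = 344; px0_6 = 216; py0_6 = 120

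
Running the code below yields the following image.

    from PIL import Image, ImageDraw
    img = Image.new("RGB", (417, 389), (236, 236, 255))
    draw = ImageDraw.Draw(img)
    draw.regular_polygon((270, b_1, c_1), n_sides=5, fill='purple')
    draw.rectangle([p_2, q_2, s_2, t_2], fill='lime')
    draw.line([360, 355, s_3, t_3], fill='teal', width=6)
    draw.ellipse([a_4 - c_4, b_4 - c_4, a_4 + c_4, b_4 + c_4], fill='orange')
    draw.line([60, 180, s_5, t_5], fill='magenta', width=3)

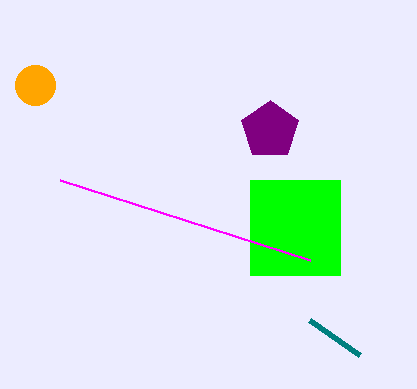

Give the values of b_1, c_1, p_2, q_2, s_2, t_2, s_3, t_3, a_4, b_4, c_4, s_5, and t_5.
b_1 = 130
c_1 = 30
p_2 = 250
q_2 = 180
s_2 = 340
t_2 = 275
s_3 = 310
t_3 = 320
a_4 = 35
b_4 = 85
c_4 = 20
s_5 = 310
t_5 = 260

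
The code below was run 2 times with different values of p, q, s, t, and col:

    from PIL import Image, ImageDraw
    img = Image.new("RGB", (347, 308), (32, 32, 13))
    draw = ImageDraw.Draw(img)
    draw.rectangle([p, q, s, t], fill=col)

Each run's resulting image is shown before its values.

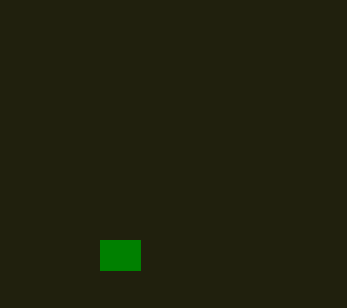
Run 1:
p = 100, q = 240, s = 140, t = 270, col = 'green'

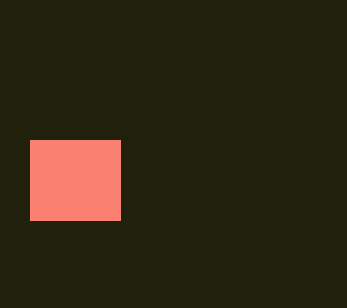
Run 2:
p = 30, q = 140, s = 120, t = 220, col = 'salmon'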